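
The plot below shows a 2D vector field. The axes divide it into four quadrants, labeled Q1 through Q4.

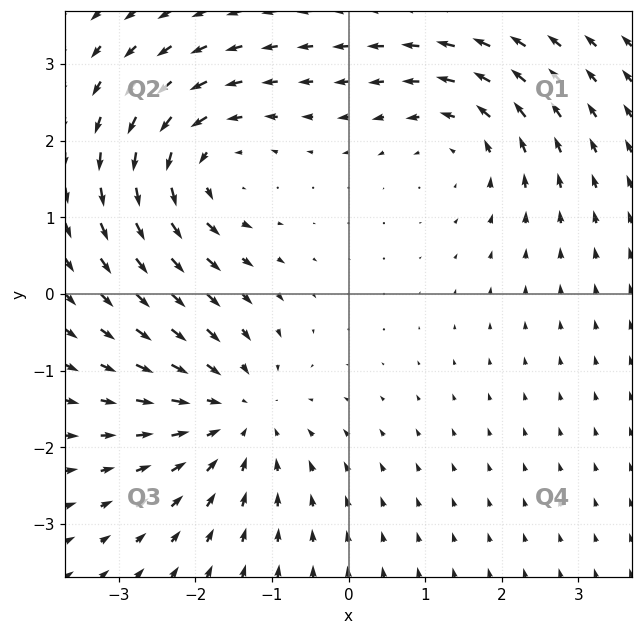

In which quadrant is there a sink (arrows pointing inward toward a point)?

Q3

The sink sits at approximately (-1.5, -1.6), which lies in quadrant Q3. The divergence there is about -3, negative as expected for a sink.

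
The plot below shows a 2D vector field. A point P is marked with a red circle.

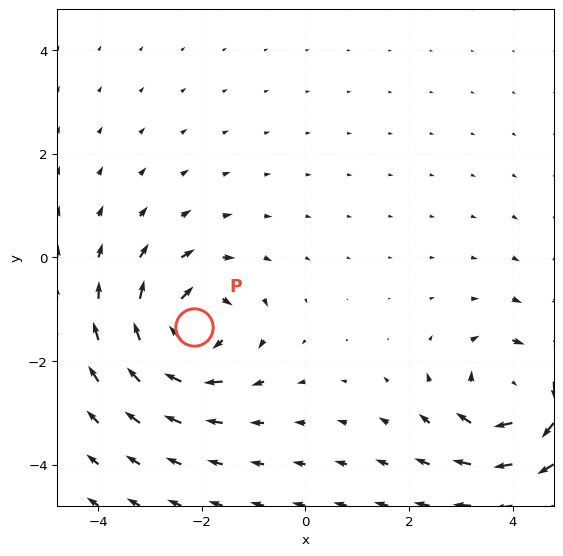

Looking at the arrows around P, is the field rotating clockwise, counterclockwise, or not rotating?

Near P at (-2.1, -1.3) the arrows circulate clockwise. The curl (z-component) there is about -5; negative curl means clockwise rotation.

clockwise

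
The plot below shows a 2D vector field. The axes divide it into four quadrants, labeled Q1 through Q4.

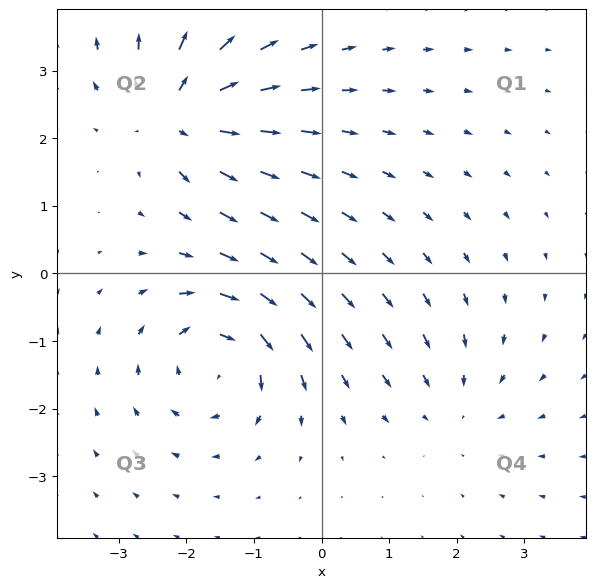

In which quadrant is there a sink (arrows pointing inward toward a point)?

Q4

The sink sits at approximately (2.0, -2.0), which lies in quadrant Q4. The divergence there is about -2, negative as expected for a sink.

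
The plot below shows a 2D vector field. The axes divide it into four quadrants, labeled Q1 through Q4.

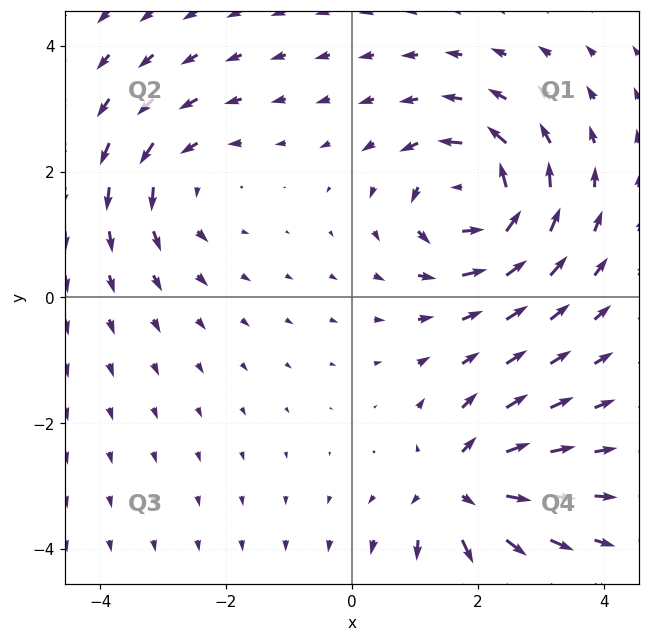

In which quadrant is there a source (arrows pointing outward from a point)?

The source sits at approximately (1.7, -3.0), which lies in quadrant Q4. The divergence there is about +5, positive as expected for a source.

Q4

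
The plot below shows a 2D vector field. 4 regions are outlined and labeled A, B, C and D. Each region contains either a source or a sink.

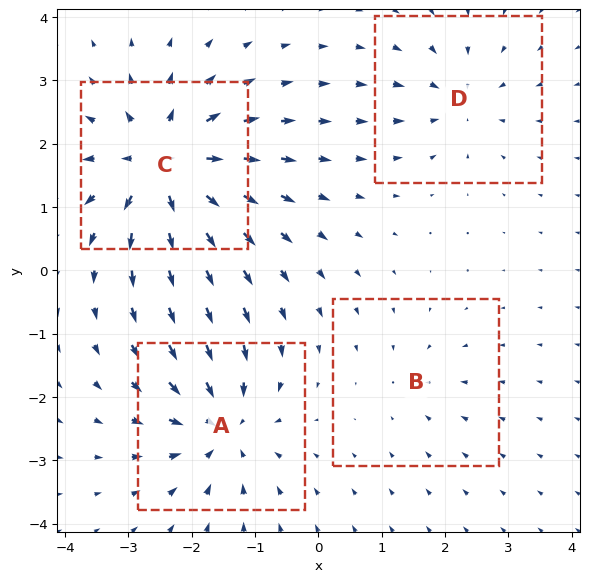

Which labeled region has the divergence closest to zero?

B

Divergence at each region's feature centre — A: about -6, B: about -2, C: about +8, D: about -4. Region B is closest to zero.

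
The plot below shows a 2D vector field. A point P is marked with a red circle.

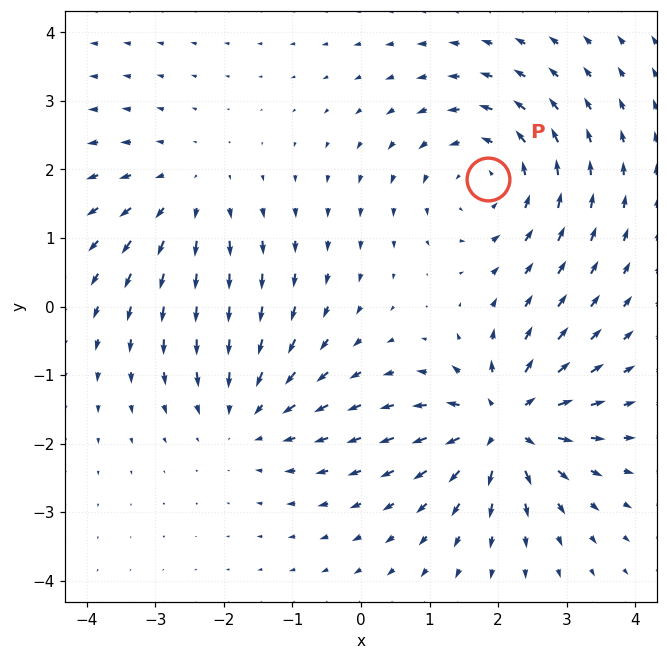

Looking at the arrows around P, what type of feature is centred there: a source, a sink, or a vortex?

At P (1.9, 1.9) the arrows circulate counterclockwise. Divergence ≈0, curl about +4 — near-zero divergence with nonzero curl is a vortex.

vortex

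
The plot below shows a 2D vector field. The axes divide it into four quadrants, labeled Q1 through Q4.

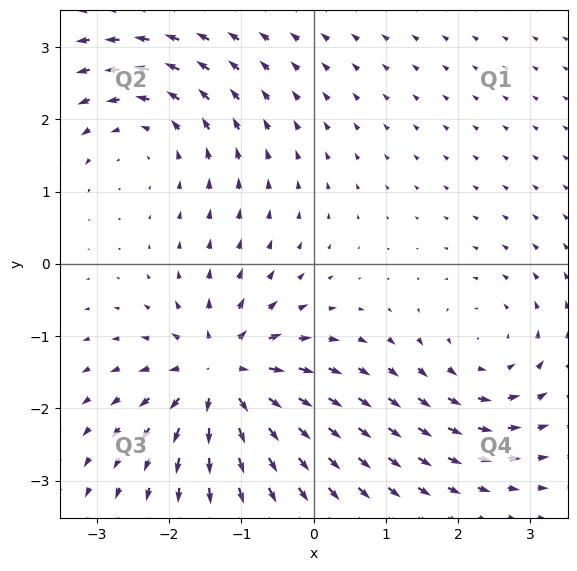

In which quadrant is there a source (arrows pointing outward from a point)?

The source sits at approximately (-1.3, -1.5), which lies in quadrant Q3. The divergence there is about +7, positive as expected for a source.

Q3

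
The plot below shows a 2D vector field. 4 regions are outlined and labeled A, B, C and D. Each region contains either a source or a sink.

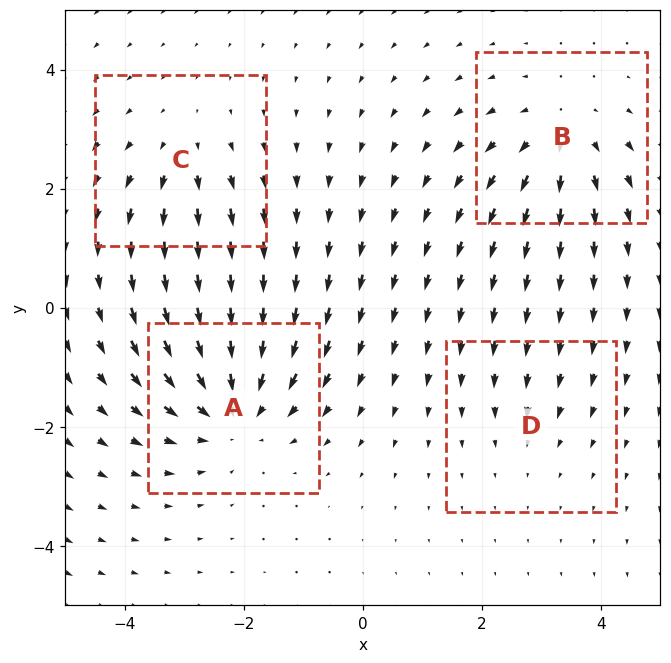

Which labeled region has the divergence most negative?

A

Divergence at each region's feature centre — A: about -6, B: about +4, C: about +3, D: about -2. Region A is most negative.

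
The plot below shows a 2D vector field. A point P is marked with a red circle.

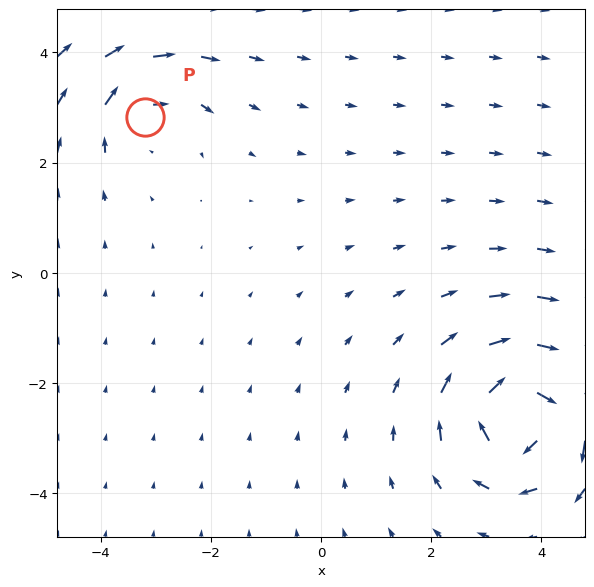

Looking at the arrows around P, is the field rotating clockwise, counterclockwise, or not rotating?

clockwise

Near P at (-3.2, 2.8) the arrows circulate clockwise. The curl (z-component) there is about -3; negative curl means clockwise rotation.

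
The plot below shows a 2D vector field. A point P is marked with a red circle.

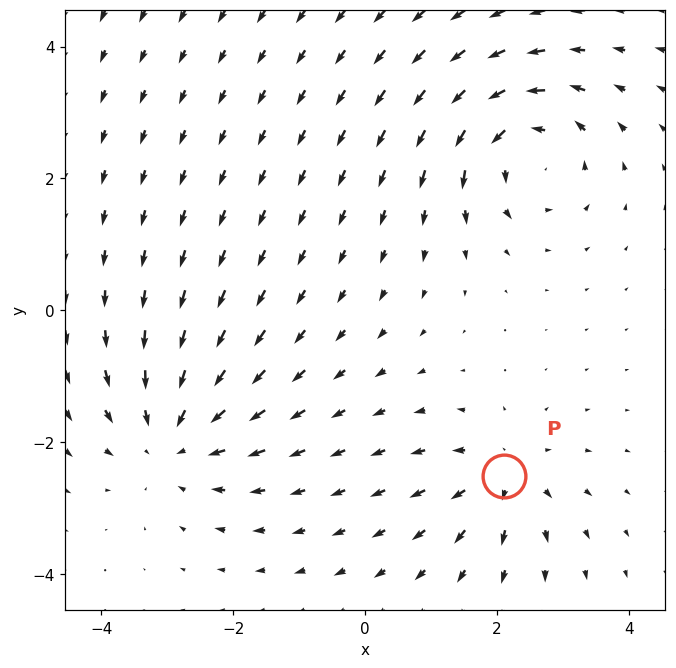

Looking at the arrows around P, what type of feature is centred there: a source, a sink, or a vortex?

source

At P (2.1, -2.5) the arrows spread outward. Divergence about +4, curl ≈0 — positive divergence with near-zero curl is a source.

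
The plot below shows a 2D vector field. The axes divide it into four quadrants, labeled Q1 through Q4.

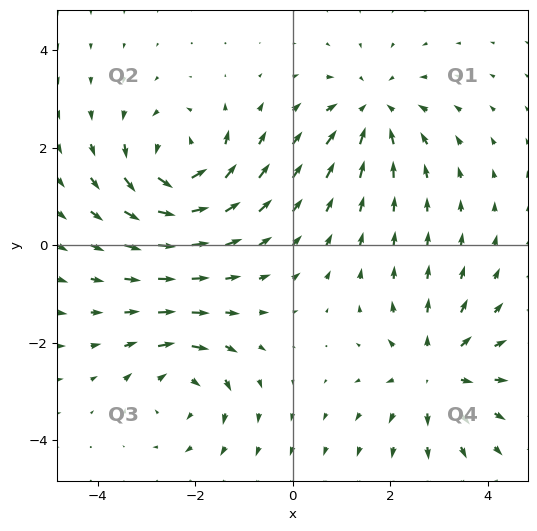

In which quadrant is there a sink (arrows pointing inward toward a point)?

Q1

The sink sits at approximately (1.6, 2.8), which lies in quadrant Q1. The divergence there is about -4, negative as expected for a sink.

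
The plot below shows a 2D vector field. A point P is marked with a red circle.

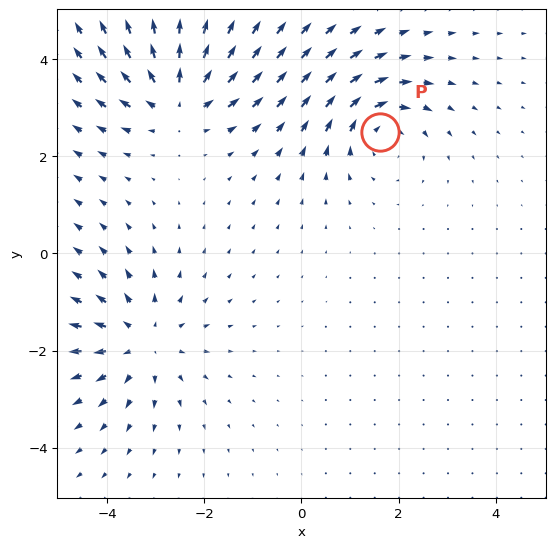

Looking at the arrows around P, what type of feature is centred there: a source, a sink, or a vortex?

At P (1.6, 2.5) the arrows circulate clockwise. Divergence ≈0, curl about -5 — near-zero divergence with nonzero curl is a vortex.

vortex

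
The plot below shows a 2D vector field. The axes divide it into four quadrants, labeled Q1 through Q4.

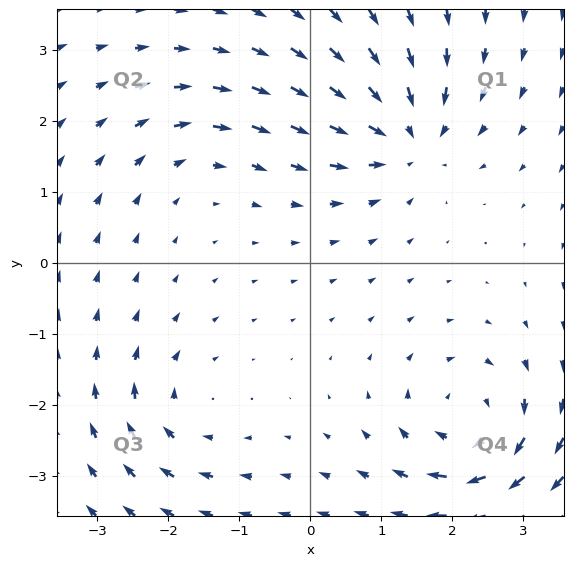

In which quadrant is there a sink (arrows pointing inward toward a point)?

The sink sits at approximately (1.4, 1.8), which lies in quadrant Q1. The divergence there is about -6, negative as expected for a sink.

Q1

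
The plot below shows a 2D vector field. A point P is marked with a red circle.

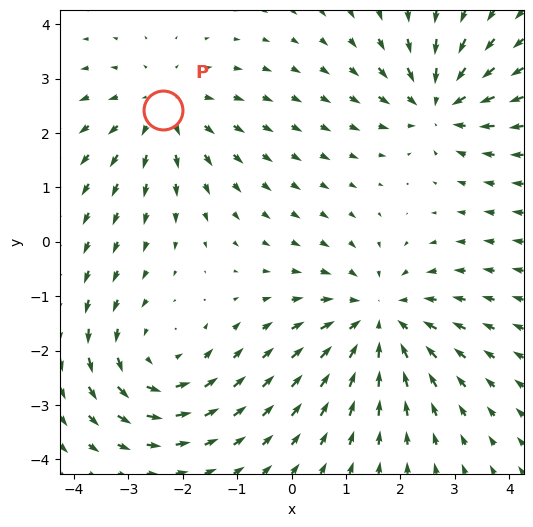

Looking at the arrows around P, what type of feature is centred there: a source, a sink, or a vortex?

At P (-2.4, 2.4) the arrows spread outward. Divergence about +3, curl ≈0 — positive divergence with near-zero curl is a source.

source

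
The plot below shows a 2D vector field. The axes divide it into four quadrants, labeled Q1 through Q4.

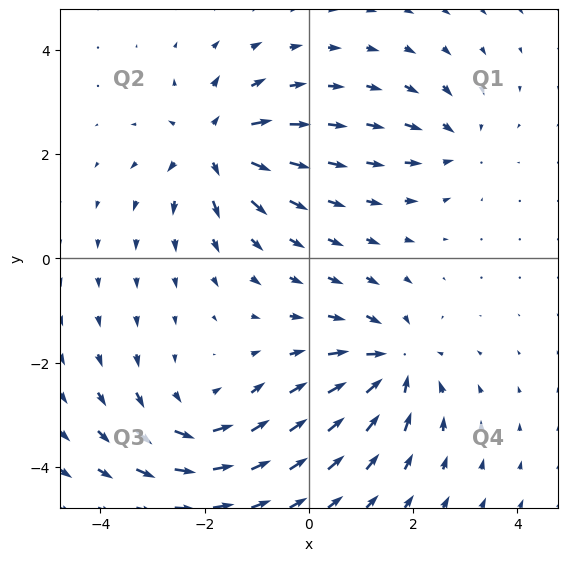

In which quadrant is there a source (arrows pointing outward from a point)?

The source sits at approximately (-1.8, 2.2), which lies in quadrant Q2. The divergence there is about +6, positive as expected for a source.

Q2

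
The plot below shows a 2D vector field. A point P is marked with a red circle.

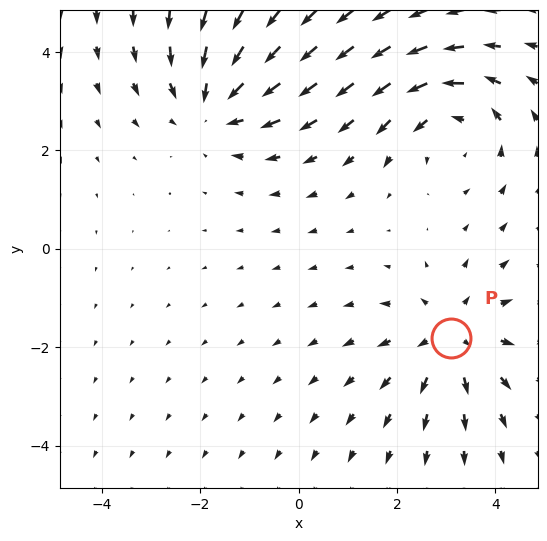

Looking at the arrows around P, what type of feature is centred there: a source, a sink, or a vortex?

source

At P (3.1, -1.8) the arrows spread outward. Divergence about +3, curl ≈0 — positive divergence with near-zero curl is a source.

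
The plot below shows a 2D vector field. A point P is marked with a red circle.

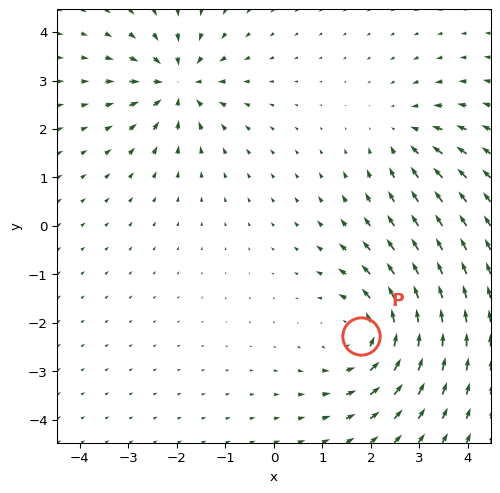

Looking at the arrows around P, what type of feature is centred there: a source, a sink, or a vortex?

vortex

At P (1.8, -2.3) the arrows circulate counterclockwise. Divergence ≈0, curl about +4 — near-zero divergence with nonzero curl is a vortex.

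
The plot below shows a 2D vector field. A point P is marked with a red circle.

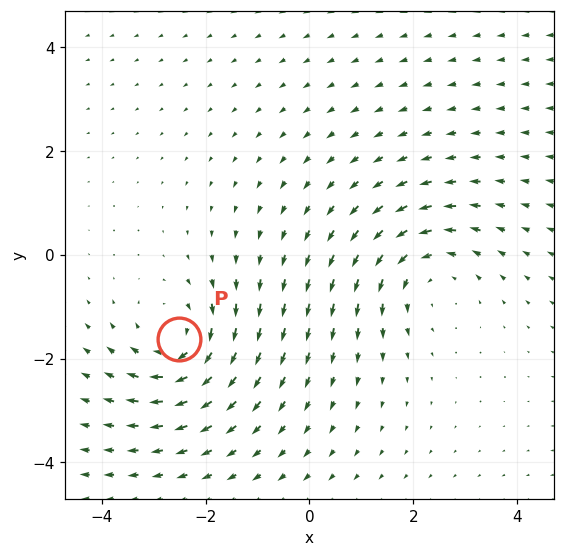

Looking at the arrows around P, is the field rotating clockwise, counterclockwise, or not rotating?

clockwise

Near P at (-2.5, -1.6) the arrows circulate clockwise. The curl (z-component) there is about -4; negative curl means clockwise rotation.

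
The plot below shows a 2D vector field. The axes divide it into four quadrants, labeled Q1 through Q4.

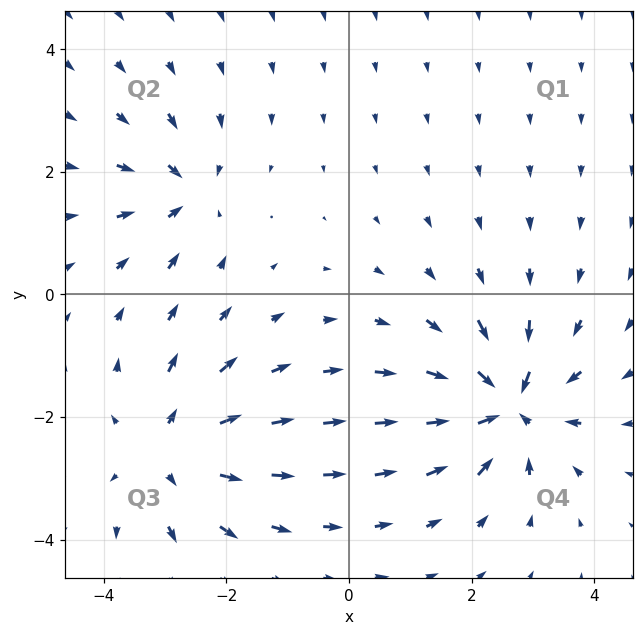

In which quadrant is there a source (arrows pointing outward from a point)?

The source sits at approximately (-2.9, -2.6), which lies in quadrant Q3. The divergence there is about +4, positive as expected for a source.

Q3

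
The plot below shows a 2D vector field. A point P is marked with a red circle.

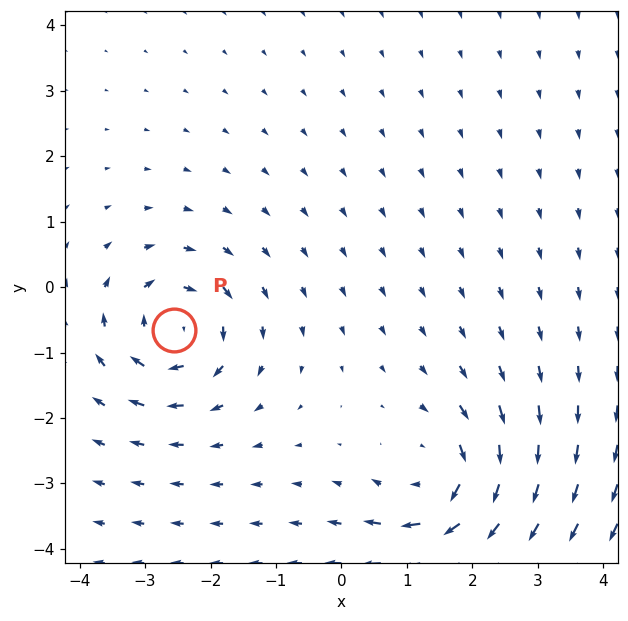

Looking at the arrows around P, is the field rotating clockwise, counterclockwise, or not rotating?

Near P at (-2.6, -0.7) the arrows circulate clockwise. The curl (z-component) there is about -5; negative curl means clockwise rotation.

clockwise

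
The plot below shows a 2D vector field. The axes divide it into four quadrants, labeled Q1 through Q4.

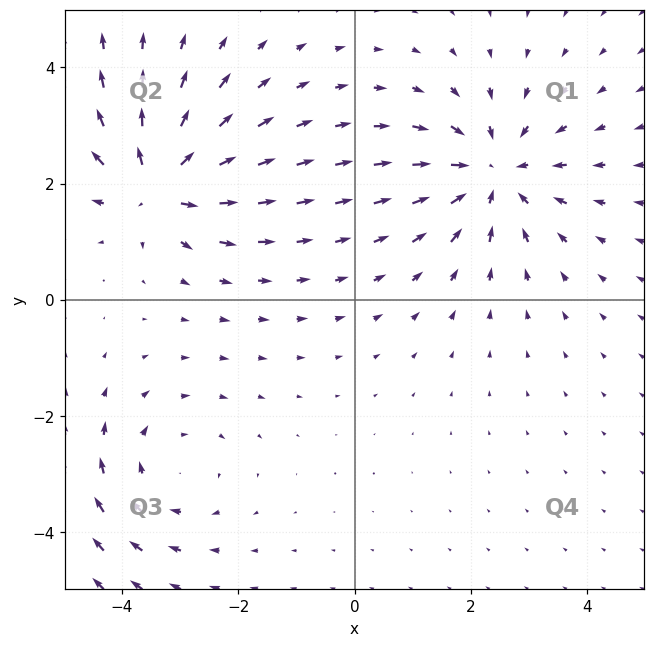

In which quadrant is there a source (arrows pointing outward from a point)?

Q2

The source sits at approximately (-3.4, 2.0), which lies in quadrant Q2. The divergence there is about +5, positive as expected for a source.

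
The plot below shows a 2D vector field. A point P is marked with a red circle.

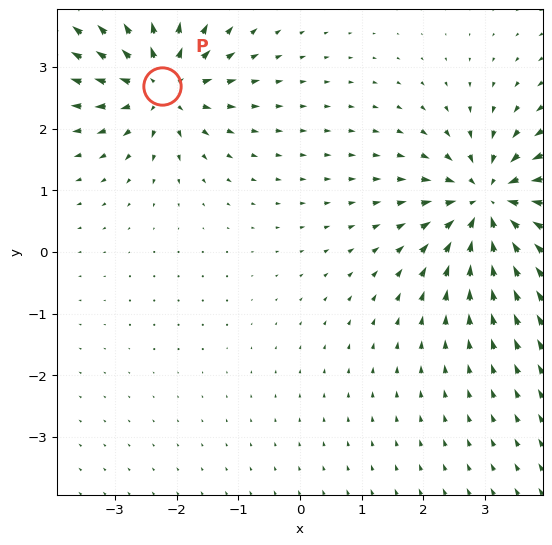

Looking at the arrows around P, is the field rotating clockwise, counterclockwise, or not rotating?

not rotating

Near P at (-2.2, 2.7) the arrows show no circulation. The curl there is ≈0.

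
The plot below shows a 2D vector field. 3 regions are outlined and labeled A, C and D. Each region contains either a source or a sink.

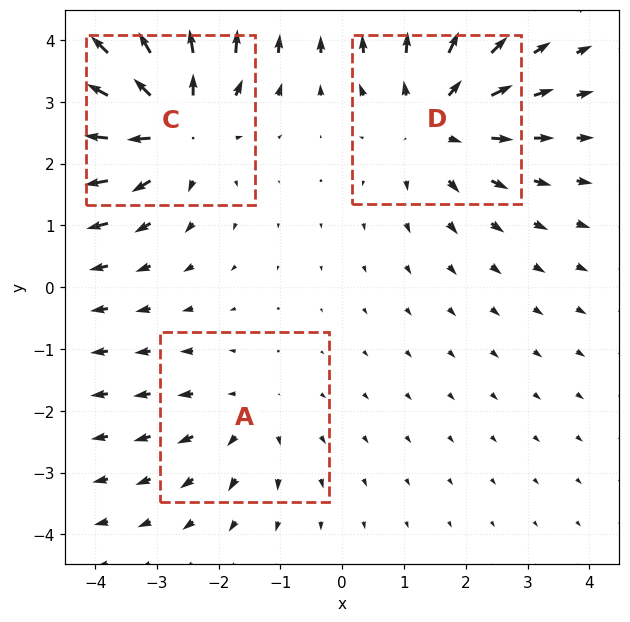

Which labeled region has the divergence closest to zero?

A

Divergence at each region's feature centre — A: about +2, C: about +4, D: about +3. Region A is closest to zero.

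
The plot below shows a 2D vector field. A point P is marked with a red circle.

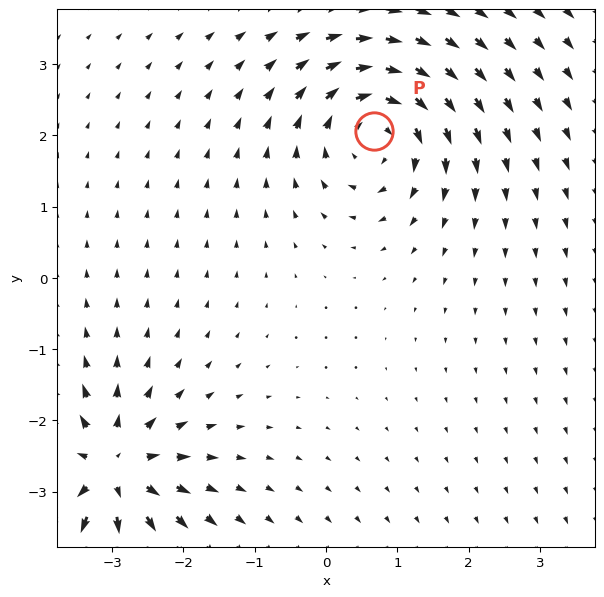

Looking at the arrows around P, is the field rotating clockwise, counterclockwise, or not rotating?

Near P at (0.7, 2.1) the arrows circulate clockwise. The curl (z-component) there is about -5; negative curl means clockwise rotation.

clockwise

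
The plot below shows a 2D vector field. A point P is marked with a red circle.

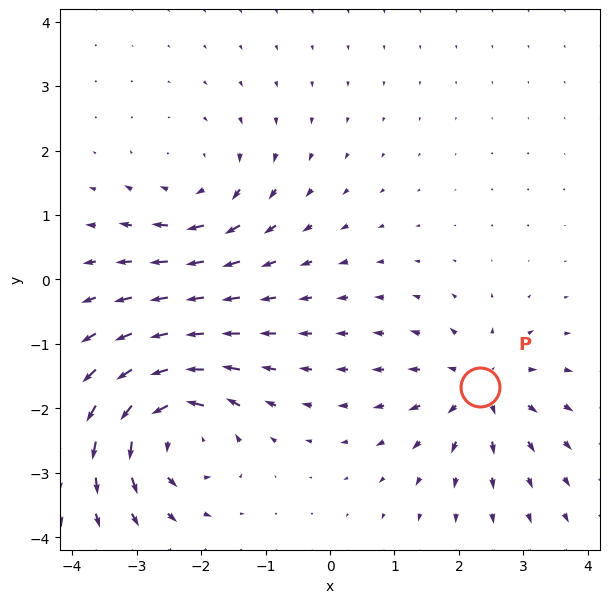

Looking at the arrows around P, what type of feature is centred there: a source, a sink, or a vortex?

At P (2.3, -1.7) the arrows spread outward. Divergence about +5, curl ≈0 — positive divergence with near-zero curl is a source.

source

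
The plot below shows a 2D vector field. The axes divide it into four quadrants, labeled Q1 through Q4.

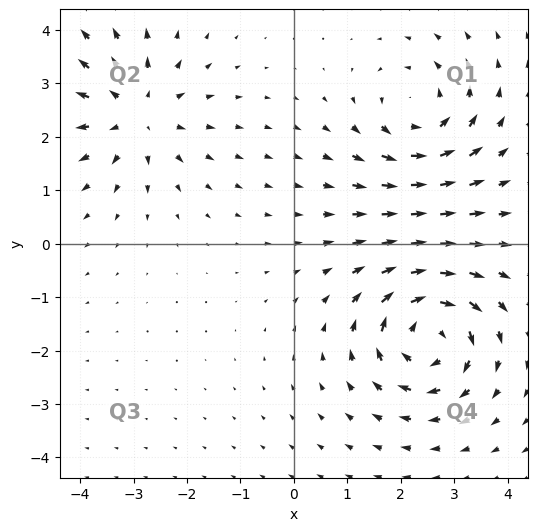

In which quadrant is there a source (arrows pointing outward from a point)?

The source sits at approximately (-2.9, 2.4), which lies in quadrant Q2. The divergence there is about +4, positive as expected for a source.

Q2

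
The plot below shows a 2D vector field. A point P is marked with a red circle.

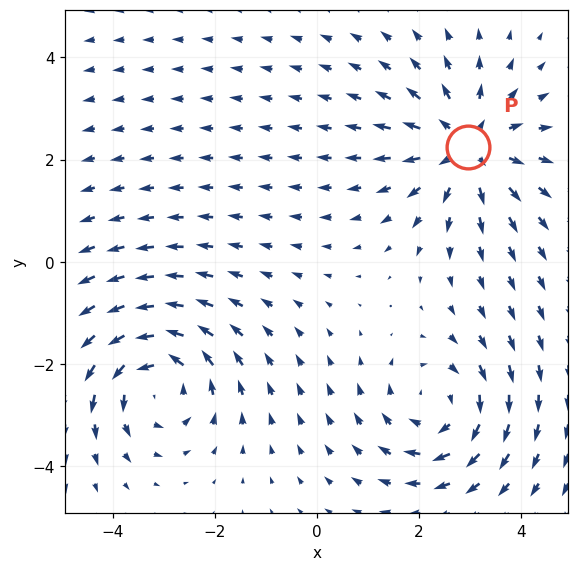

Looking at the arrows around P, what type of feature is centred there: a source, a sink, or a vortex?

At P (3.0, 2.3) the arrows spread outward. Divergence about +4, curl ≈0 — positive divergence with near-zero curl is a source.

source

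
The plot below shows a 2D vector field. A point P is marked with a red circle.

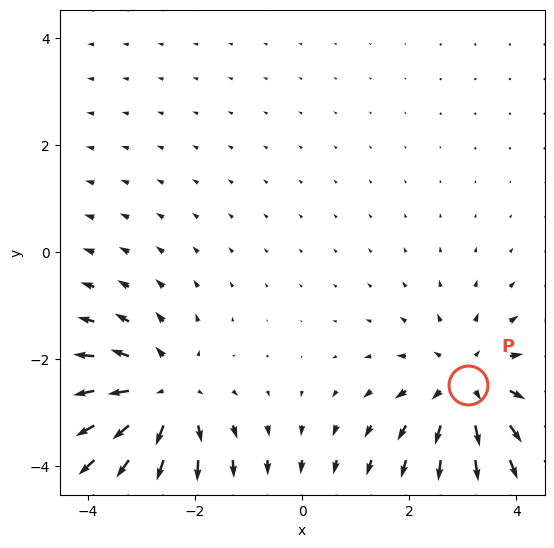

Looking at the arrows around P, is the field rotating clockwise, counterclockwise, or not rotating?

Near P at (3.1, -2.5) the arrows show no circulation. The curl there is ≈0.

not rotating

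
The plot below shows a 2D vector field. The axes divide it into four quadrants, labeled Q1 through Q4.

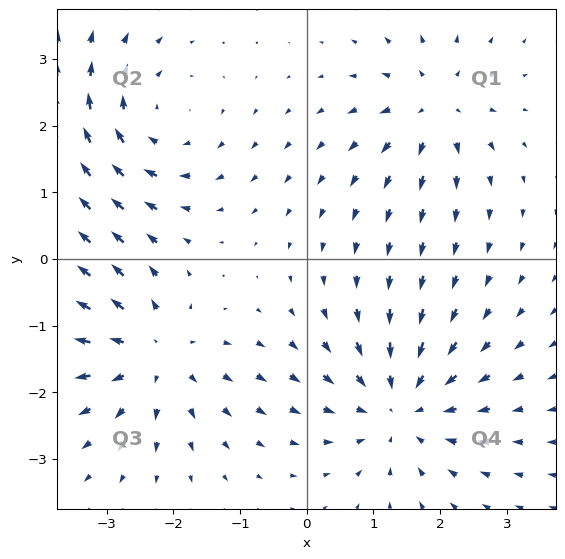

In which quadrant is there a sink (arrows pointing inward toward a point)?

Q4

The sink sits at approximately (1.4, -2.2), which lies in quadrant Q4. The divergence there is about -5, negative as expected for a sink.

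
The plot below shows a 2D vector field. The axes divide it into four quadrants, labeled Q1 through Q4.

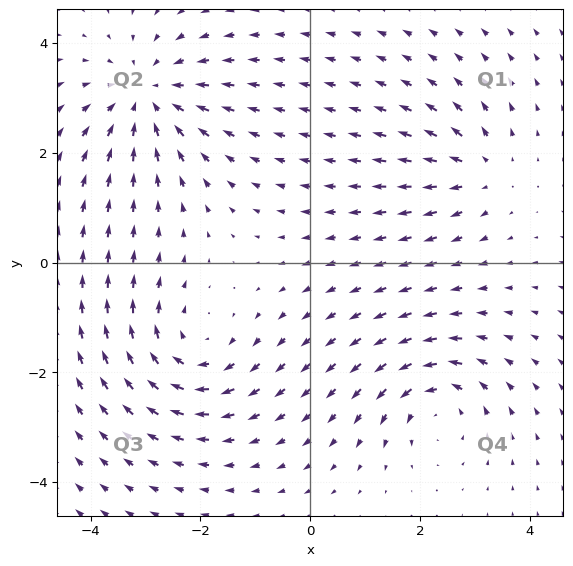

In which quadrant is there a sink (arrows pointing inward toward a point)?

Q2

The sink sits at approximately (-3.0, 3.0), which lies in quadrant Q2. The divergence there is about -4, negative as expected for a sink.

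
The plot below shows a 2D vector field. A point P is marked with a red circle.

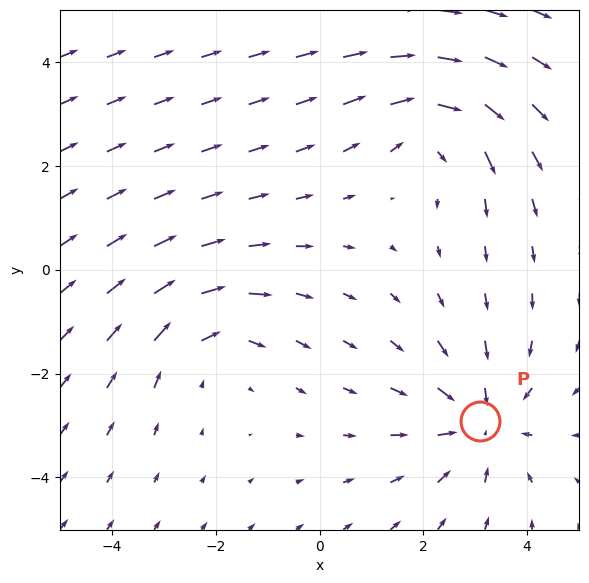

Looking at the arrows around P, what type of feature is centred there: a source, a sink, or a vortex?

At P (3.1, -2.9) the arrows converge inward. Divergence about -4, curl ≈0 — negative divergence with near-zero curl is a sink.

sink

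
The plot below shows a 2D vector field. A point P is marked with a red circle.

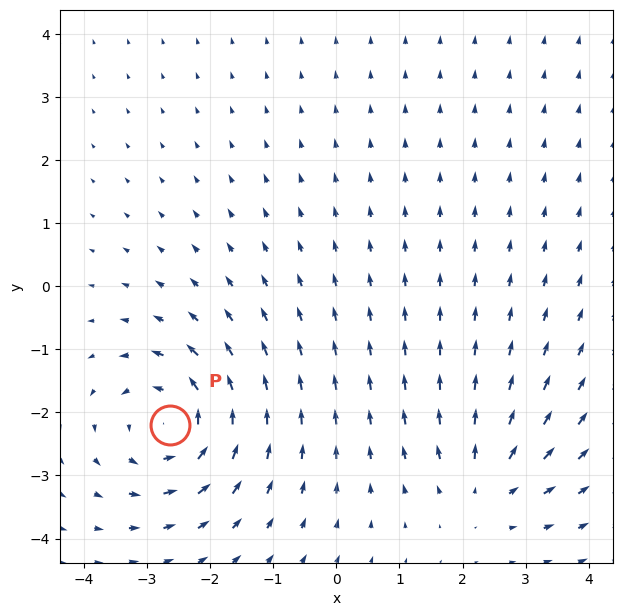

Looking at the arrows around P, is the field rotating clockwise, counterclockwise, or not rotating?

counterclockwise

Near P at (-2.6, -2.2) the arrows circulate counterclockwise. The curl (z-component) there is about +5; positive curl means counterclockwise rotation.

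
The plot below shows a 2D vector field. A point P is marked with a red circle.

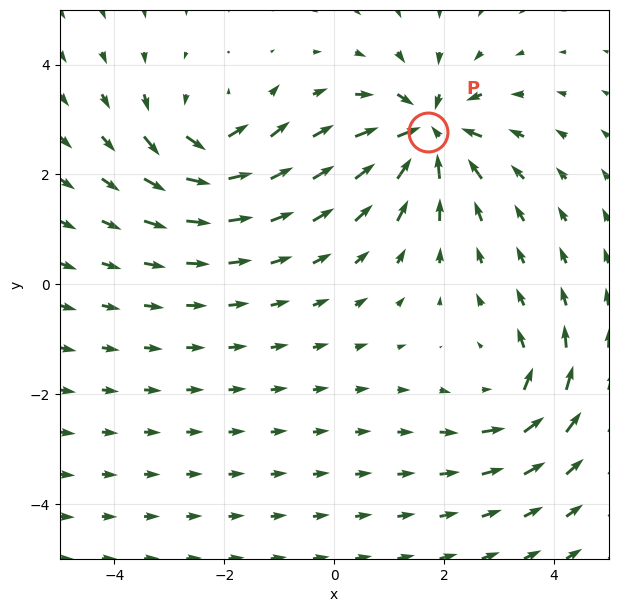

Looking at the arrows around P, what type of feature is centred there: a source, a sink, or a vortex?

At P (1.7, 2.8) the arrows converge inward. Divergence about -7, curl ≈0 — negative divergence with near-zero curl is a sink.

sink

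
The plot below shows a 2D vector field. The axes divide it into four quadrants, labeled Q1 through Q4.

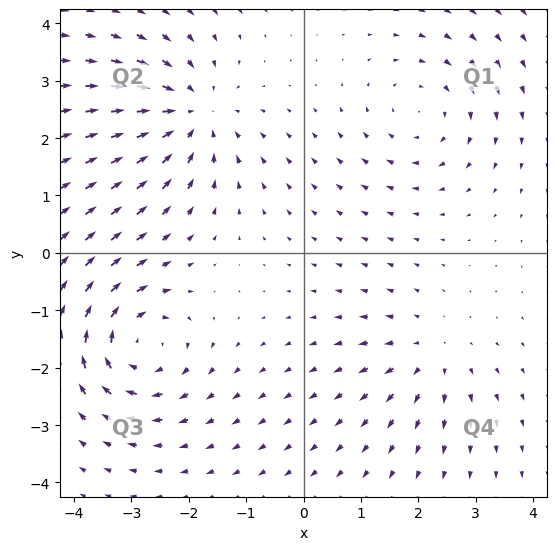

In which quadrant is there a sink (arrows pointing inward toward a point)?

Q2

The sink sits at approximately (-2.0, 2.4), which lies in quadrant Q2. The divergence there is about -5, negative as expected for a sink.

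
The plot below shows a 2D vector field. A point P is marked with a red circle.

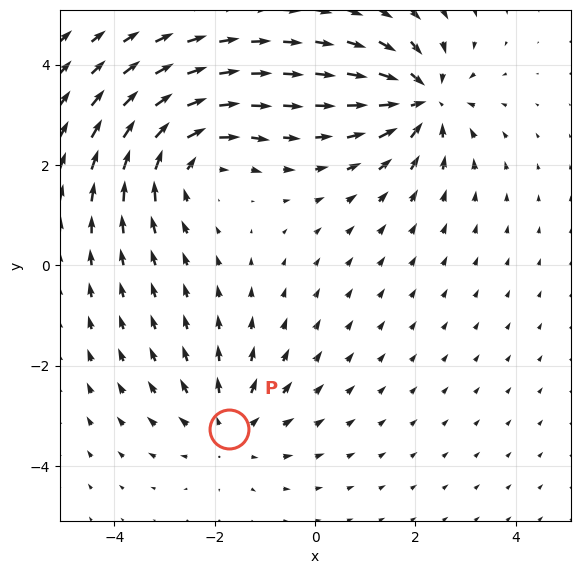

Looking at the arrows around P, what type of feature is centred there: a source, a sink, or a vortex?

At P (-1.7, -3.3) the arrows spread outward. Divergence about +3, curl ≈0 — positive divergence with near-zero curl is a source.

source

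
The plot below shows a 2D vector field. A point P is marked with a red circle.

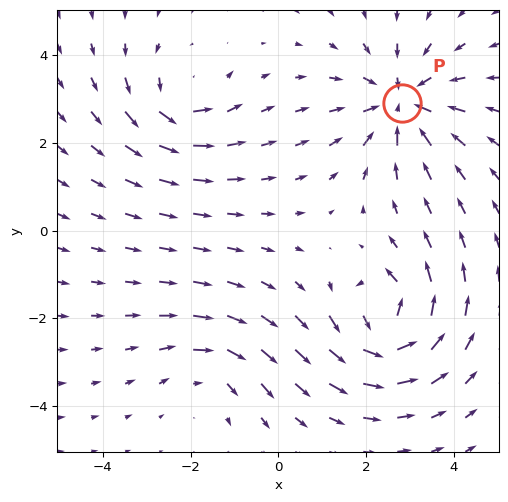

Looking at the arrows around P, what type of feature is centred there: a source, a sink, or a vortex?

sink

At P (2.8, 2.9) the arrows converge inward. Divergence about -4, curl ≈0 — negative divergence with near-zero curl is a sink.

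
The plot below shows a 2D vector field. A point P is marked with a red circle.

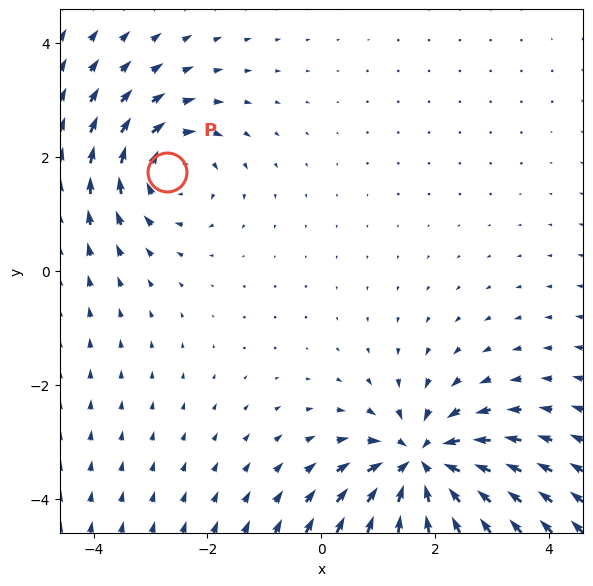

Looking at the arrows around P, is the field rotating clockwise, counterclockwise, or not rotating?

Near P at (-2.7, 1.7) the arrows circulate clockwise. The curl (z-component) there is about -3; negative curl means clockwise rotation.

clockwise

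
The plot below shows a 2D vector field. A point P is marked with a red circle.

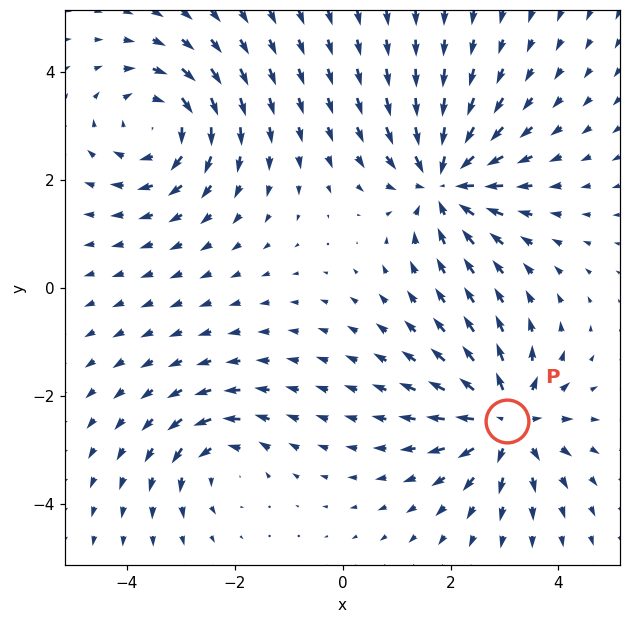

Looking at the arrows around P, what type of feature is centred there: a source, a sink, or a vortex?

source

At P (3.0, -2.5) the arrows spread outward. Divergence about +5, curl ≈0 — positive divergence with near-zero curl is a source.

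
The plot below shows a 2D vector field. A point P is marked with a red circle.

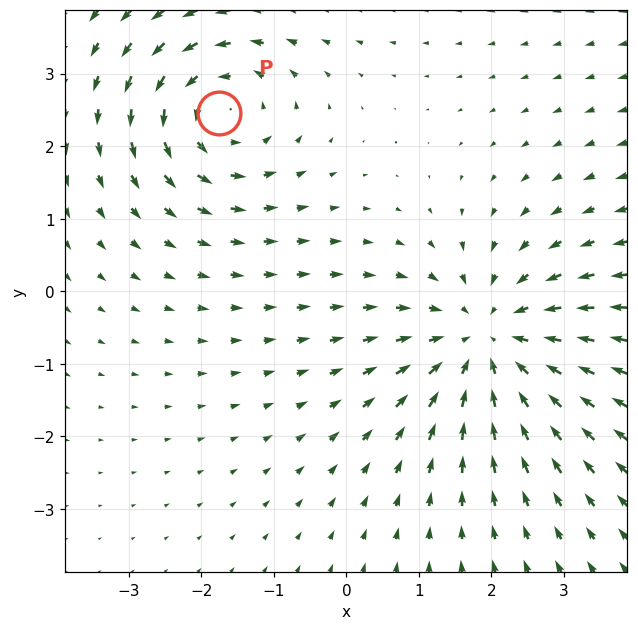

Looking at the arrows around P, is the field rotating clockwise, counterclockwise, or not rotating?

counterclockwise

Near P at (-1.8, 2.5) the arrows circulate counterclockwise. The curl (z-component) there is about +4; positive curl means counterclockwise rotation.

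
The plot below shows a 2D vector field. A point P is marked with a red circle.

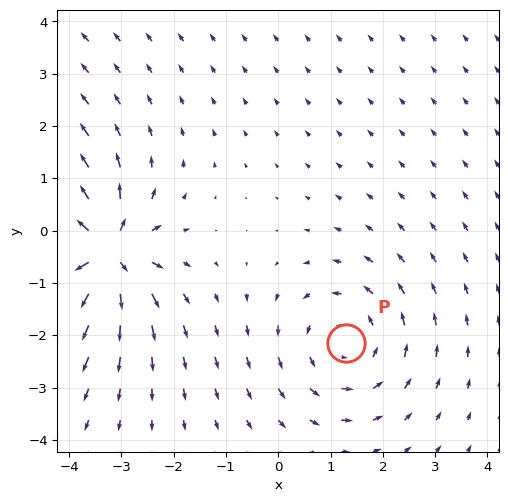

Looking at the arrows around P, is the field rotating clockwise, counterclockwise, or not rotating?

Near P at (1.3, -2.2) the arrows circulate counterclockwise. The curl (z-component) there is about +3; positive curl means counterclockwise rotation.

counterclockwise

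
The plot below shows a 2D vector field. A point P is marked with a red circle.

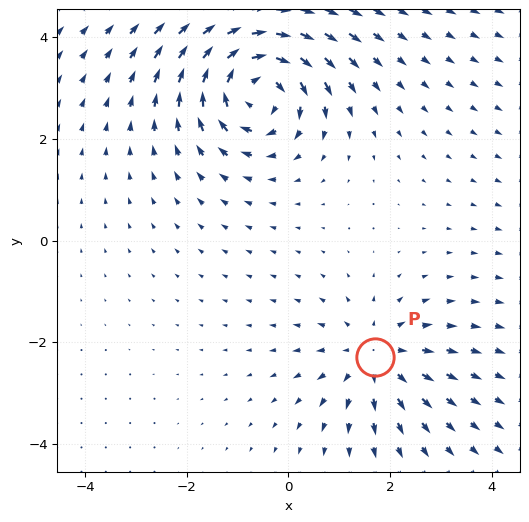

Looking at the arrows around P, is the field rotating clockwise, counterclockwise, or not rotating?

not rotating

Near P at (1.7, -2.3) the arrows show no circulation. The curl there is ≈0.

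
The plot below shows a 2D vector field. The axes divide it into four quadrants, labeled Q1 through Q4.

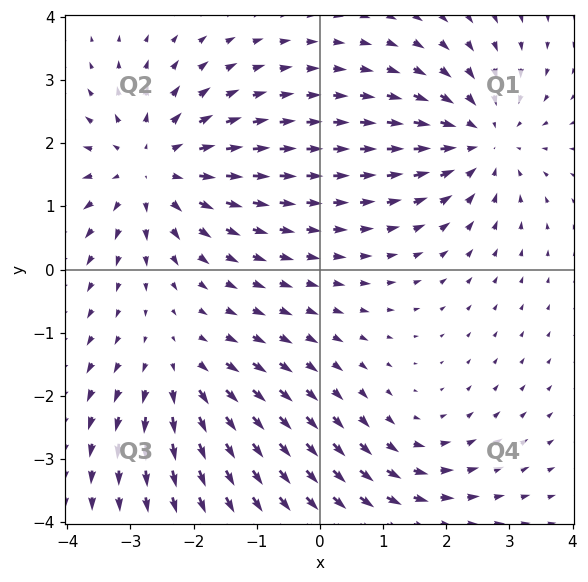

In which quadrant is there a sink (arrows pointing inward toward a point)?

Q1

The sink sits at approximately (2.6, 2.1), which lies in quadrant Q1. The divergence there is about -4, negative as expected for a sink.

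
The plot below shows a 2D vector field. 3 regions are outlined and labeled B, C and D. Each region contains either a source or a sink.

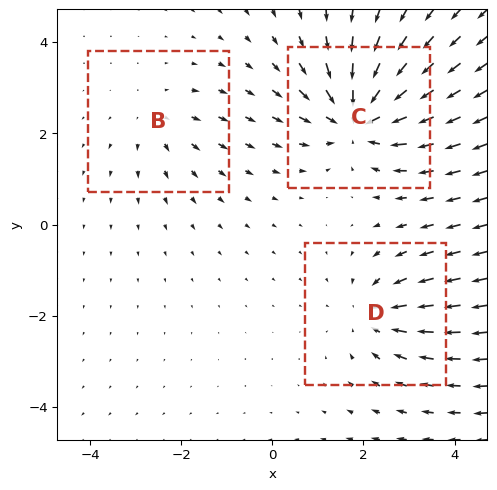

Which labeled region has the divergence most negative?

Divergence at each region's feature centre — B: about +2, C: about -5, D: about -3. Region C is most negative.

C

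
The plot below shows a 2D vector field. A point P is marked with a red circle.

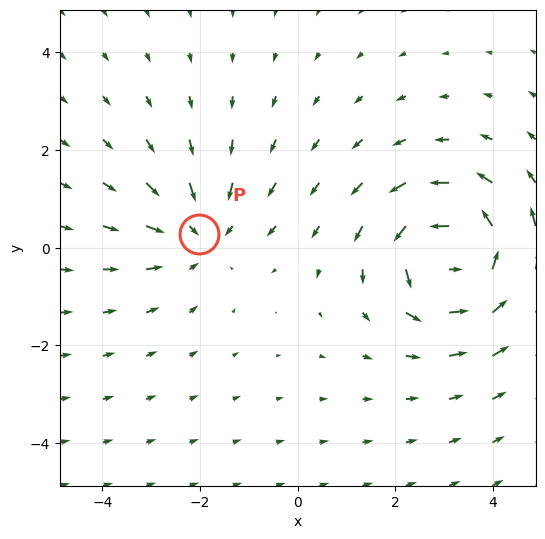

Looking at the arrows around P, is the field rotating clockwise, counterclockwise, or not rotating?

Near P at (-2.0, 0.3) the arrows show no circulation. The curl there is ≈0.

not rotating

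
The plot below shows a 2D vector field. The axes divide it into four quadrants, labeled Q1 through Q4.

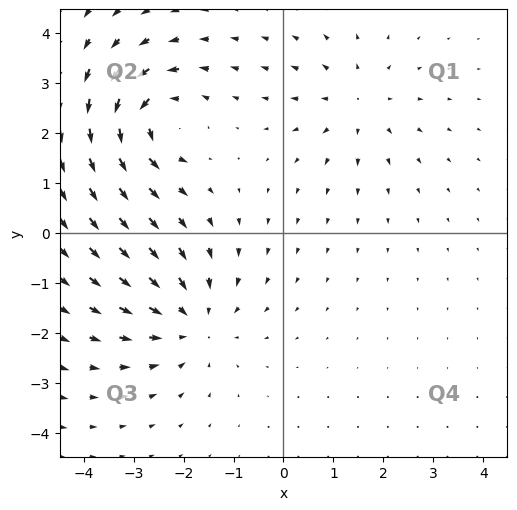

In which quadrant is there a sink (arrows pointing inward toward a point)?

Q3

The sink sits at approximately (-1.9, -1.8), which lies in quadrant Q3. The divergence there is about -4, negative as expected for a sink.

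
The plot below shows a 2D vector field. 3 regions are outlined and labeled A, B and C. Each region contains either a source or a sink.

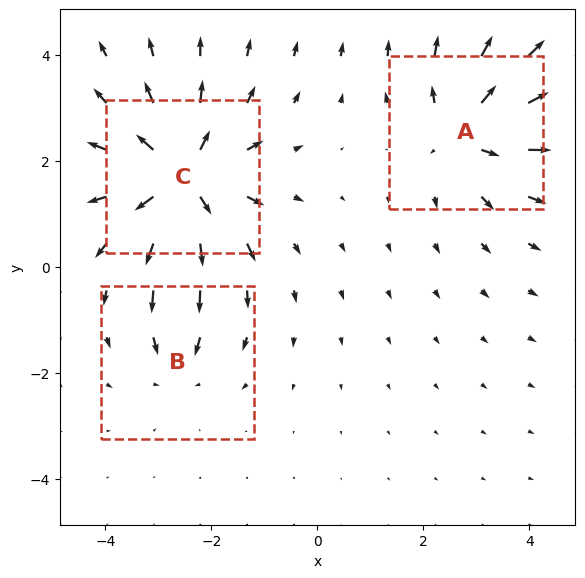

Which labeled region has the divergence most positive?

C

Divergence at each region's feature centre — A: about +4, B: about -2, C: about +6. Region C is most positive.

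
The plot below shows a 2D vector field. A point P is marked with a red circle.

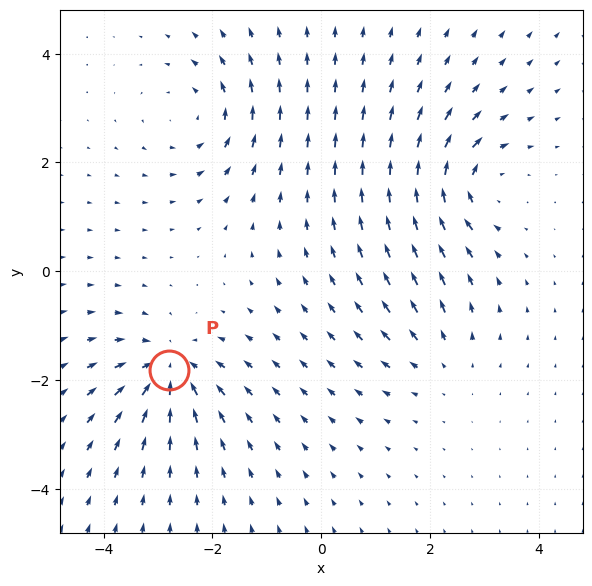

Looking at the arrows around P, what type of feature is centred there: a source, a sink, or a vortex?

At P (-2.8, -1.8) the arrows converge inward. Divergence about -6, curl ≈0 — negative divergence with near-zero curl is a sink.

sink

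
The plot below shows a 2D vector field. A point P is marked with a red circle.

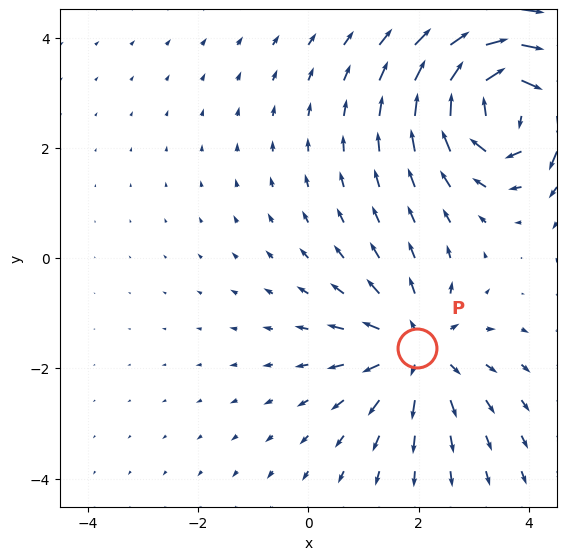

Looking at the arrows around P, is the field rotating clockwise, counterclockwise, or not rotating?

not rotating

Near P at (2.0, -1.6) the arrows show no circulation. The curl there is ≈0.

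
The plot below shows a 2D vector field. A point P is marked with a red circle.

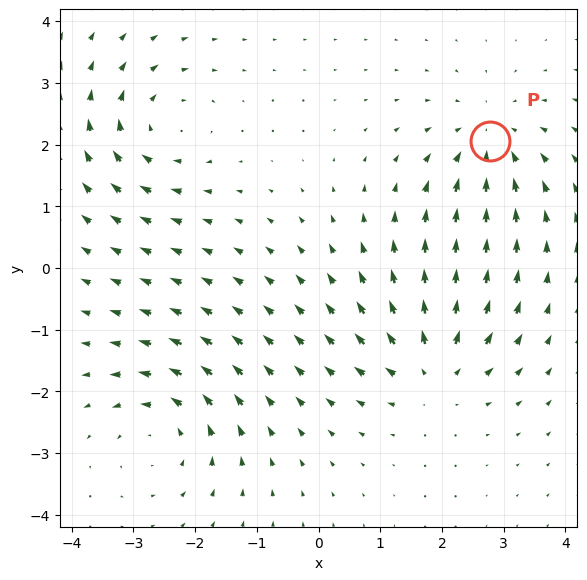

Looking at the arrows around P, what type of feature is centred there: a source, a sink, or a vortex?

At P (2.8, 2.1) the arrows converge inward. Divergence about -5, curl ≈0 — negative divergence with near-zero curl is a sink.

sink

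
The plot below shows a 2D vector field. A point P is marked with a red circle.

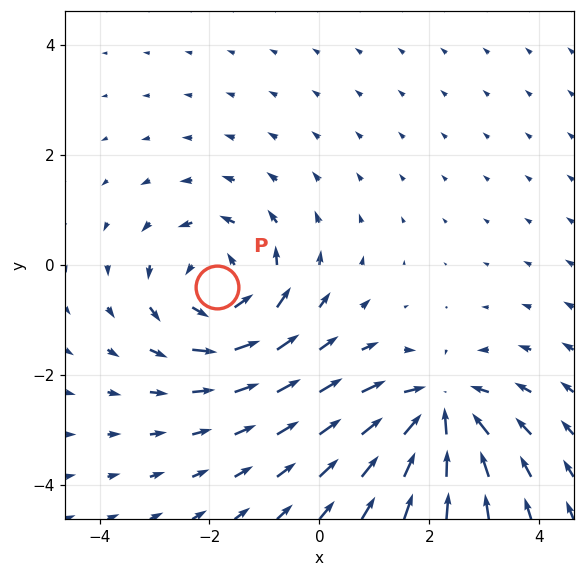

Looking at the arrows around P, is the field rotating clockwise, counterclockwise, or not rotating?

Near P at (-1.9, -0.4) the arrows circulate counterclockwise. The curl (z-component) there is about +5; positive curl means counterclockwise rotation.

counterclockwise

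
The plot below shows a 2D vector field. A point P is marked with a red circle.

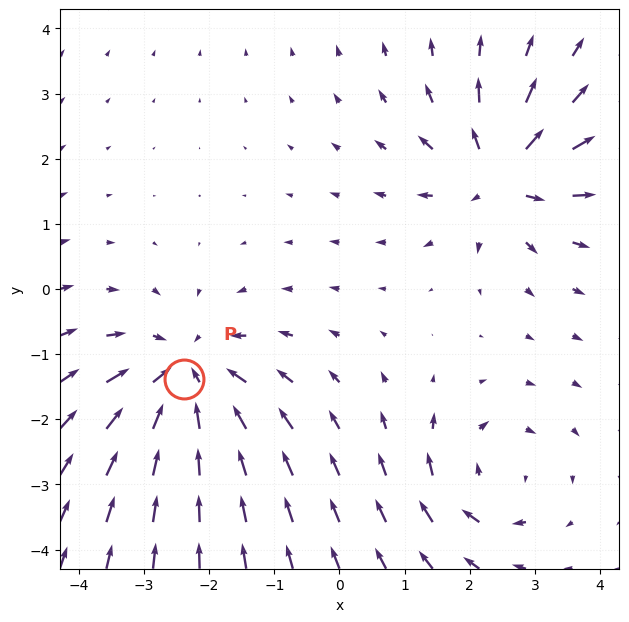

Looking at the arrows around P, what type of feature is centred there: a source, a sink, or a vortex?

sink

At P (-2.4, -1.4) the arrows converge inward. Divergence about -4, curl ≈0 — negative divergence with near-zero curl is a sink.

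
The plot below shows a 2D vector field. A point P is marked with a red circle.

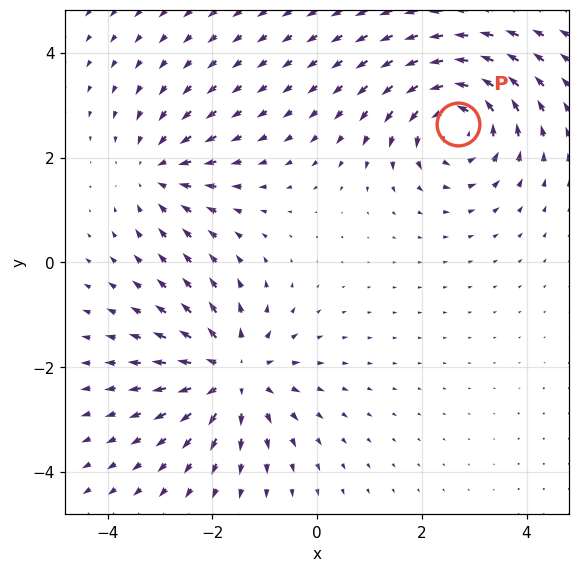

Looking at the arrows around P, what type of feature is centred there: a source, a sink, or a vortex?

At P (2.7, 2.6) the arrows circulate counterclockwise. Divergence ≈0, curl about +5 — near-zero divergence with nonzero curl is a vortex.

vortex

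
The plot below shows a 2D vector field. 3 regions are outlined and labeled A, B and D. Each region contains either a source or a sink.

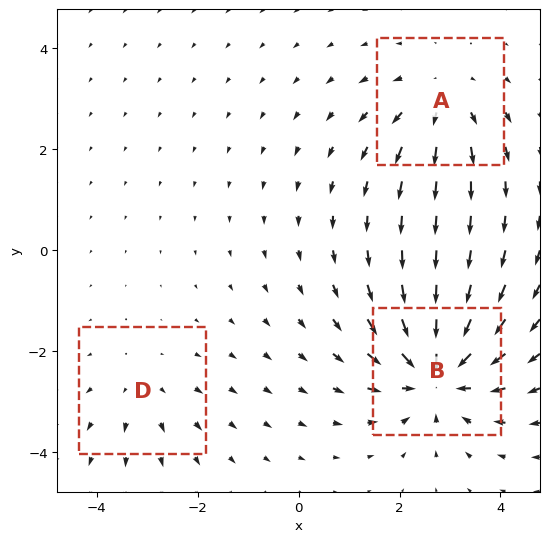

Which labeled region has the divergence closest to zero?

Divergence at each region's feature centre — A: about +3, B: about -5, D: about +2. Region D is closest to zero.

D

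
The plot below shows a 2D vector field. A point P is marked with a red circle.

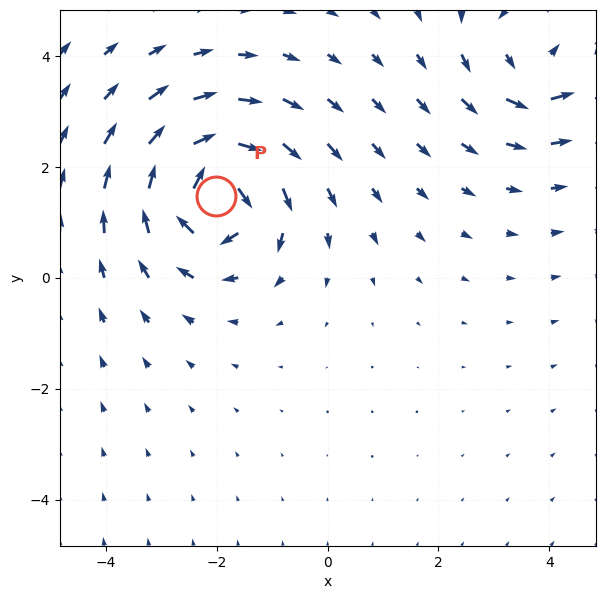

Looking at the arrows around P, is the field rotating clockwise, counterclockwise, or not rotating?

Near P at (-2.0, 1.5) the arrows circulate clockwise. The curl (z-component) there is about -6; negative curl means clockwise rotation.

clockwise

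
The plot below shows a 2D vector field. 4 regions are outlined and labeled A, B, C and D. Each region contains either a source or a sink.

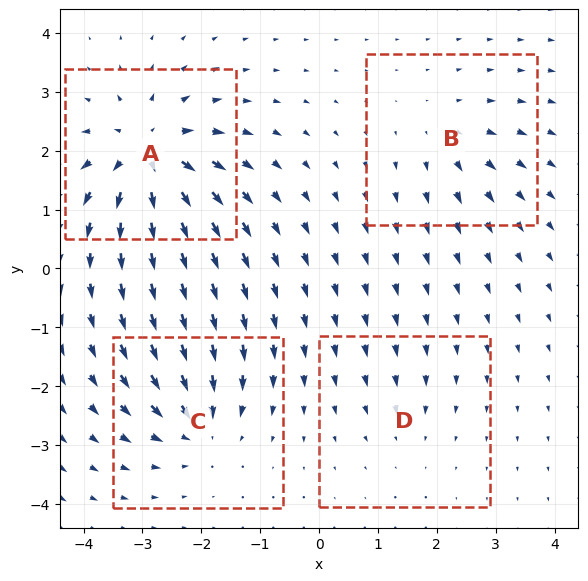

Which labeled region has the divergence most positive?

Divergence at each region's feature centre — A: about +9, B: about +4, C: about -6, D: about -2. Region A is most positive.

A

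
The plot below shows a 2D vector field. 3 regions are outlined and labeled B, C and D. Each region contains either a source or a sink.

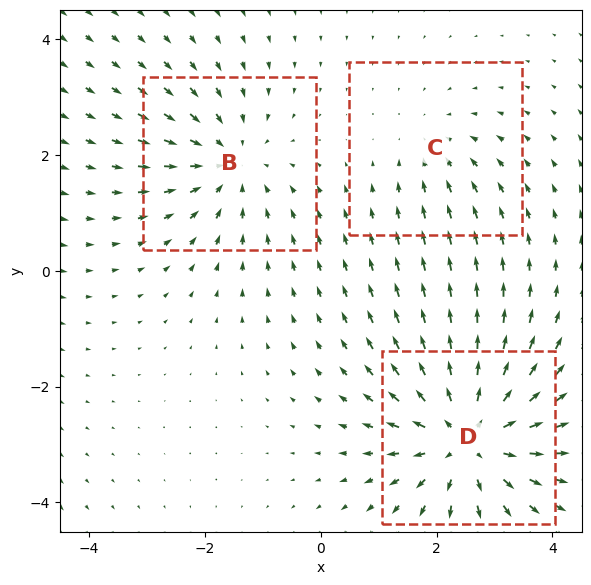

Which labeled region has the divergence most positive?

D

Divergence at each region's feature centre — B: about -3, C: about -2, D: about +4. Region D is most positive.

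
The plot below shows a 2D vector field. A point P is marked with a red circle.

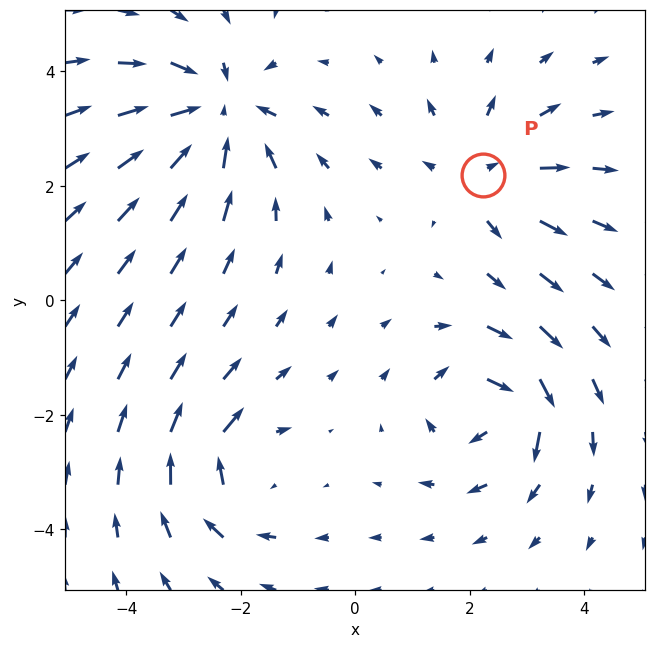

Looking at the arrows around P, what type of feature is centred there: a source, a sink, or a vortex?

source

At P (2.2, 2.2) the arrows spread outward. Divergence about +3, curl ≈0 — positive divergence with near-zero curl is a source.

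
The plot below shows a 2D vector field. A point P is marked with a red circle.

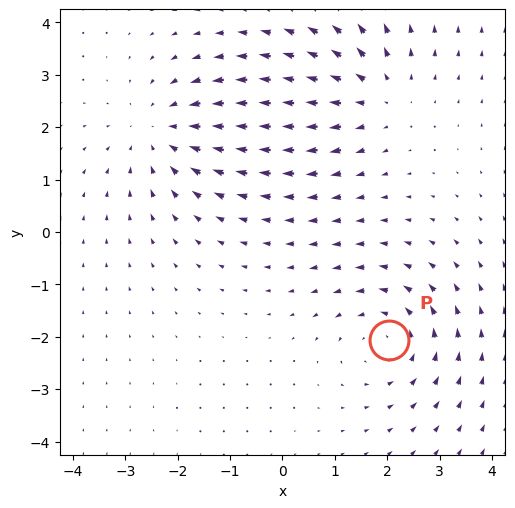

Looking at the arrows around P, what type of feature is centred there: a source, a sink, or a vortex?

At P (2.0, -2.1) the arrows circulate counterclockwise. Divergence ≈0, curl about +4 — near-zero divergence with nonzero curl is a vortex.

vortex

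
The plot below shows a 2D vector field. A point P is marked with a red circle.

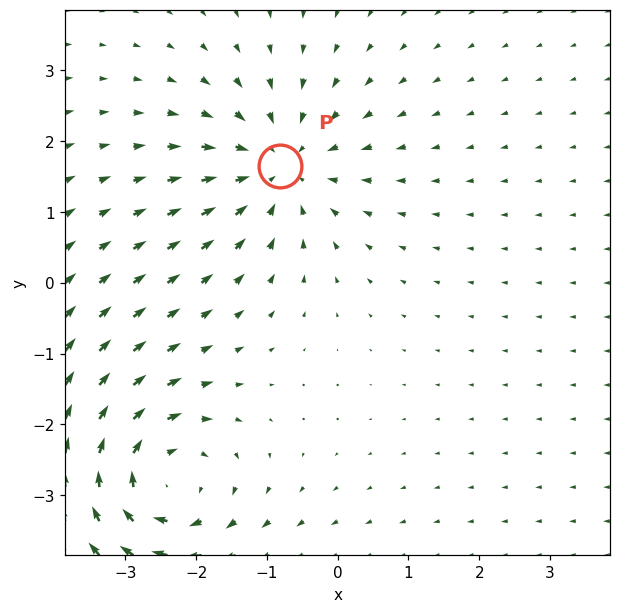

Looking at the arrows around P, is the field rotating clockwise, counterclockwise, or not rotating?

not rotating

Near P at (-0.8, 1.6) the arrows show no circulation. The curl there is ≈0.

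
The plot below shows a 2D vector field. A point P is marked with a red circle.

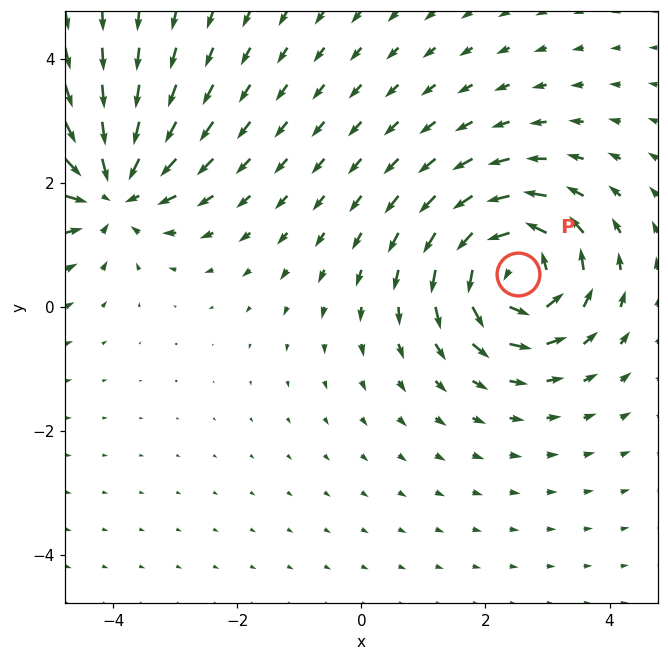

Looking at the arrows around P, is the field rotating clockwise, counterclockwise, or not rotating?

Near P at (2.5, 0.5) the arrows circulate counterclockwise. The curl (z-component) there is about +6; positive curl means counterclockwise rotation.

counterclockwise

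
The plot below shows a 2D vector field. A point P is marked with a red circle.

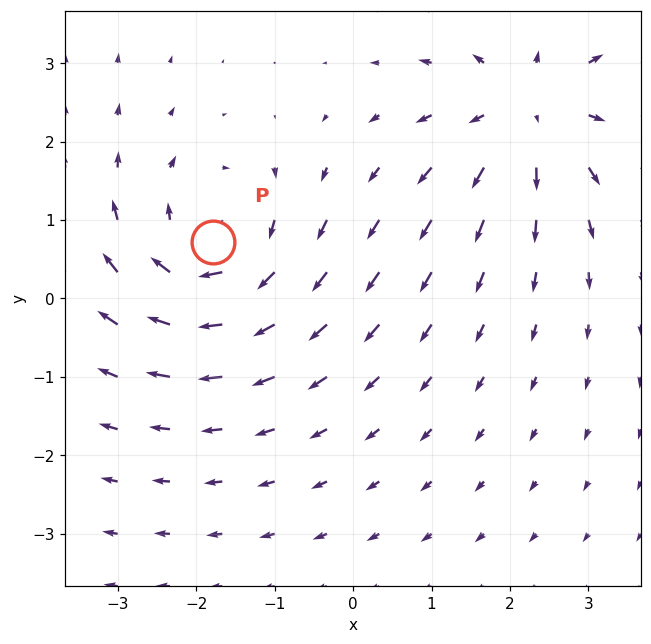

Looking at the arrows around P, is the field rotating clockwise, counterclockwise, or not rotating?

Near P at (-1.8, 0.7) the arrows circulate clockwise. The curl (z-component) there is about -4; negative curl means clockwise rotation.

clockwise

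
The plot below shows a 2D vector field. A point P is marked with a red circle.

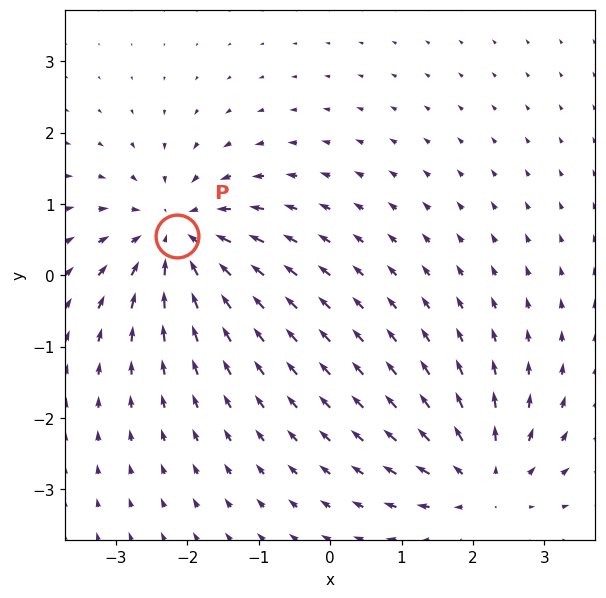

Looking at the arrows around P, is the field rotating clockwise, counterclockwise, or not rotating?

not rotating

Near P at (-2.1, 0.6) the arrows show no circulation. The curl there is ≈0.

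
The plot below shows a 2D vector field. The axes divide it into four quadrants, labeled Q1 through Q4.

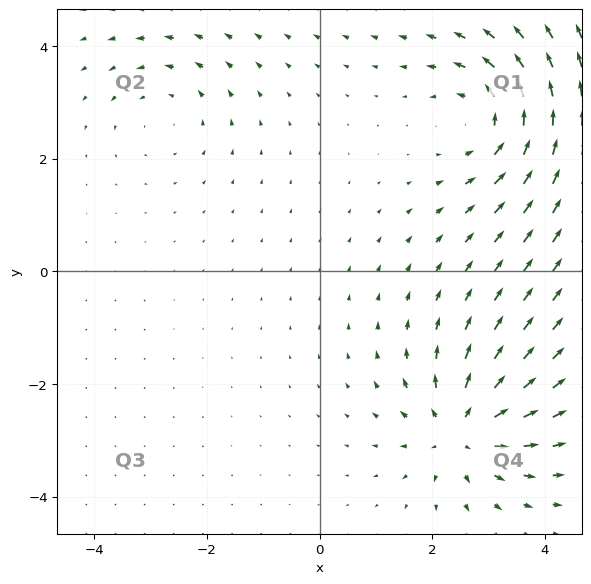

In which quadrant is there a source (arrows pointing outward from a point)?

Q4

The source sits at approximately (2.5, -2.8), which lies in quadrant Q4. The divergence there is about +5, positive as expected for a source.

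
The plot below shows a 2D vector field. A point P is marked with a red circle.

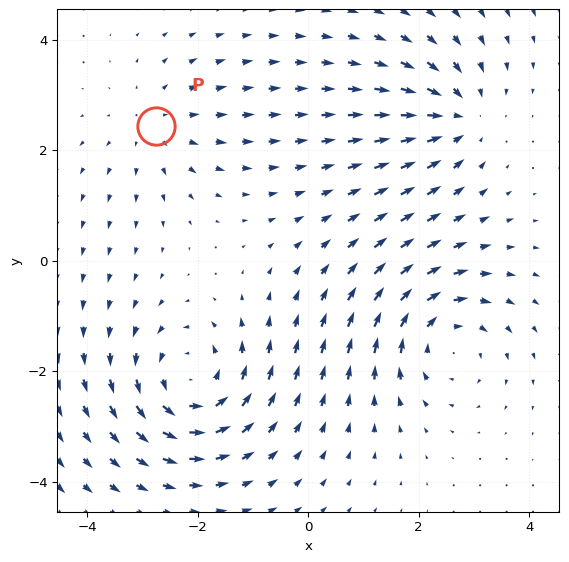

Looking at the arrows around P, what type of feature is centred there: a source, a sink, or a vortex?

At P (-2.8, 2.4) the arrows spread outward. Divergence about +2, curl ≈0 — positive divergence with near-zero curl is a source.

source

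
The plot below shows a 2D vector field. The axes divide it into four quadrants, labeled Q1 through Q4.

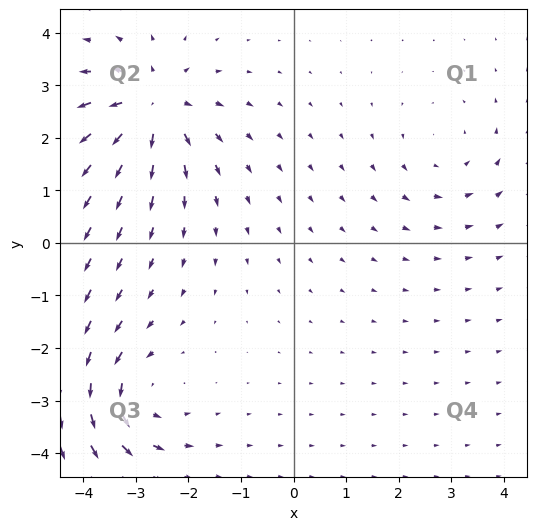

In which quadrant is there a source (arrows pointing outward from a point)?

The source sits at approximately (-2.7, 2.6), which lies in quadrant Q2. The divergence there is about +6, positive as expected for a source.

Q2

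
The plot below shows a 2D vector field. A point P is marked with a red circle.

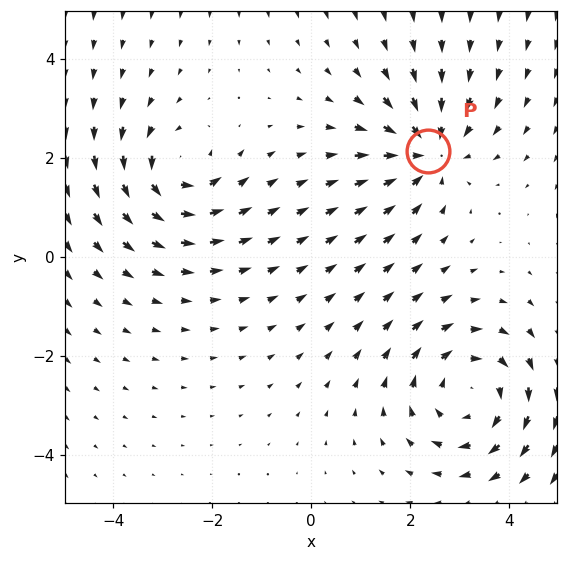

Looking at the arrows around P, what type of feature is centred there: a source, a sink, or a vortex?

sink

At P (2.3, 2.1) the arrows converge inward. Divergence about -4, curl ≈0 — negative divergence with near-zero curl is a sink.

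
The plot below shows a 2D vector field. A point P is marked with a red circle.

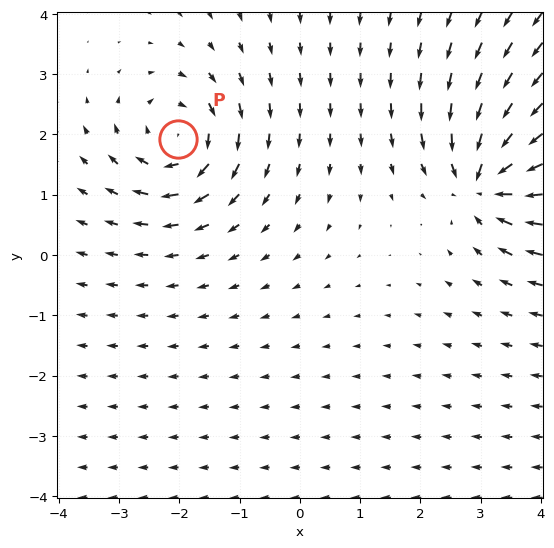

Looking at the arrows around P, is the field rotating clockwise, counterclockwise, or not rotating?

clockwise

Near P at (-2.0, 1.9) the arrows circulate clockwise. The curl (z-component) there is about -5; negative curl means clockwise rotation.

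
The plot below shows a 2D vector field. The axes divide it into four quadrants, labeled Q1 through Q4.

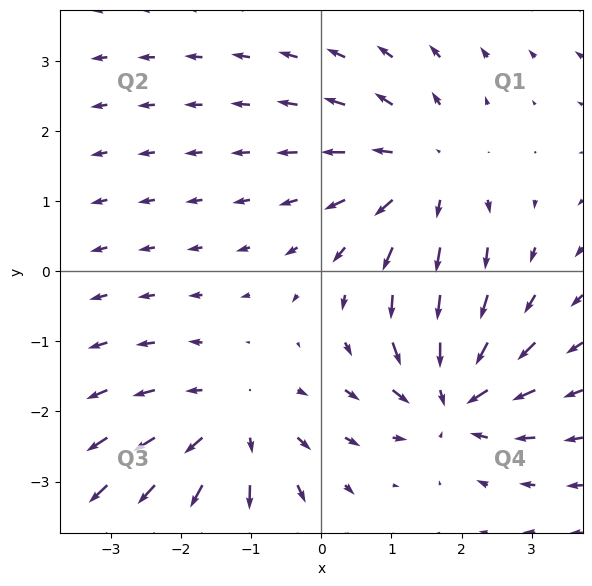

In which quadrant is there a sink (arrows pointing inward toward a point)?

Q4

The sink sits at approximately (1.9, -1.8), which lies in quadrant Q4. The divergence there is about -4, negative as expected for a sink.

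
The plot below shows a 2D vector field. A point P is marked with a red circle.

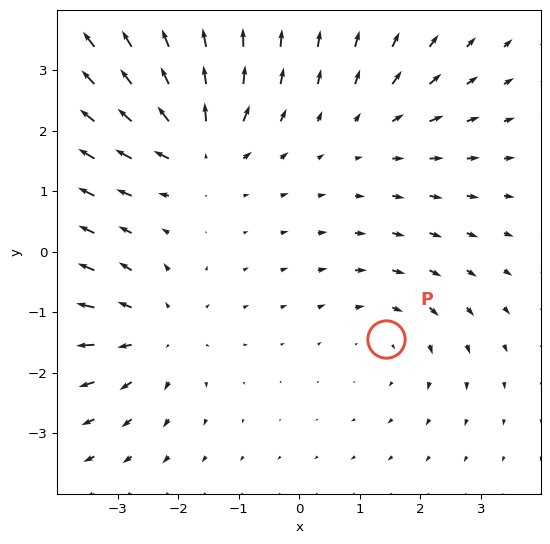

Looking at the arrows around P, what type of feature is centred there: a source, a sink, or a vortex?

At P (1.4, -1.4) the arrows circulate clockwise. Divergence ≈0, curl about -3 — near-zero divergence with nonzero curl is a vortex.

vortex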